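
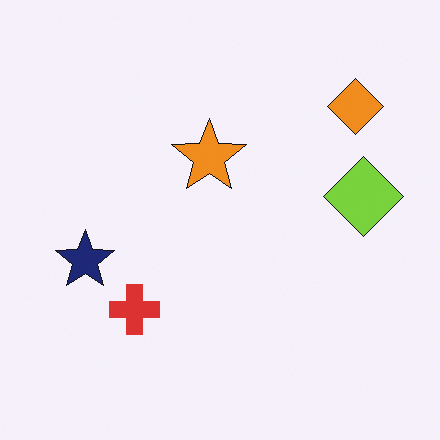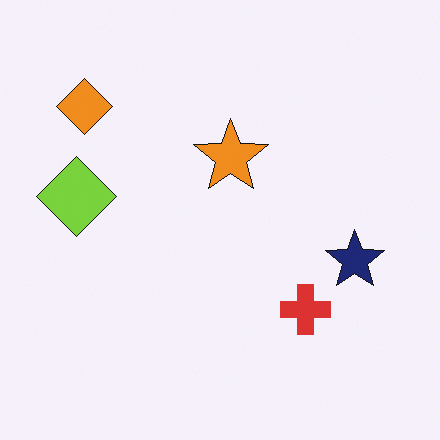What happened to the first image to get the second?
The second image is the first flipped horizontally (left ↔ right).

The lime diamond is in the right of the first image and the left of the second — shapes on opposite sides of the vertical midline have swapped in a mirror flip.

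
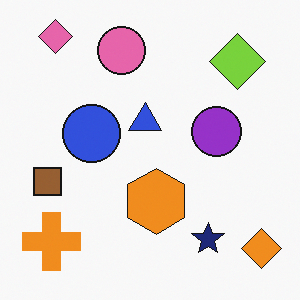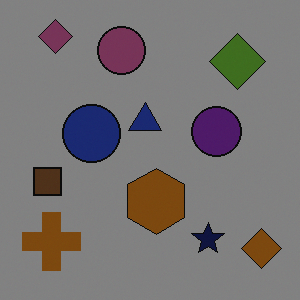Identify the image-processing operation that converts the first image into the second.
It was substantially darkened.

Every pixel — background and shapes alike — is uniformly darkened.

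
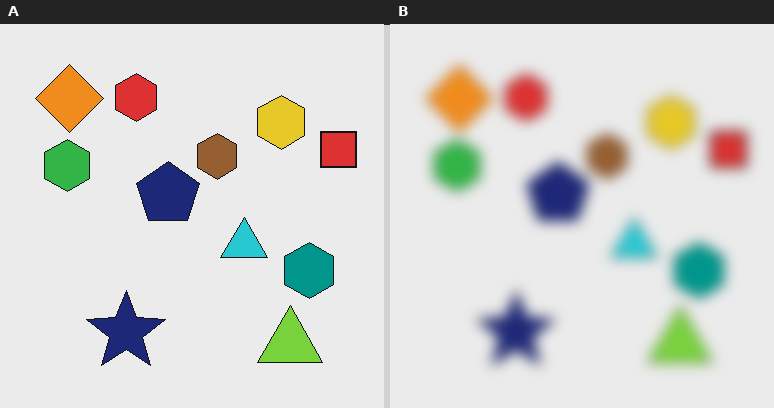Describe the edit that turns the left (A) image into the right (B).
The image was heavily blurred.

Shape edges and outlines are uniformly softened across the whole image.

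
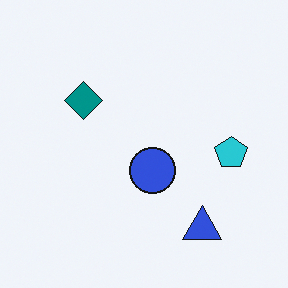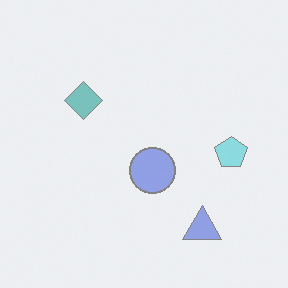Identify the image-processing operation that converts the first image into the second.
The image was washed out (contrast reduced).

Tones are pushed toward mid-grey across the whole image — a global contrast change.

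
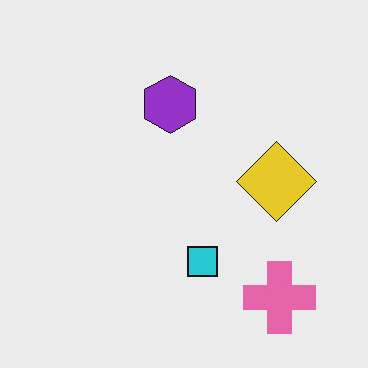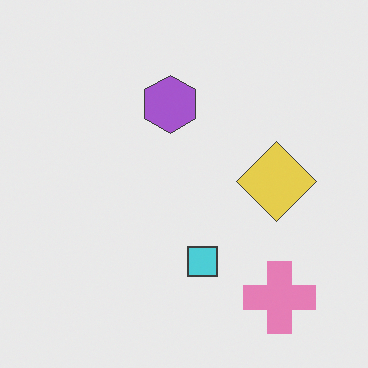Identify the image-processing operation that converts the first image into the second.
This is the original image given slightly reduced contrast.

Tones are pushed toward mid-grey across the whole image — a global contrast change.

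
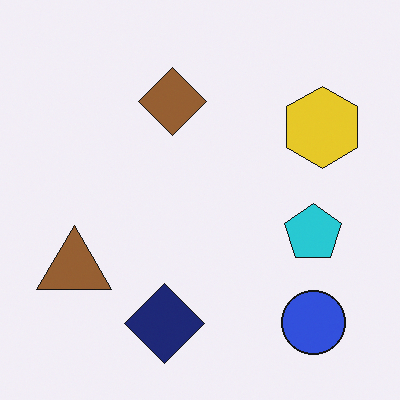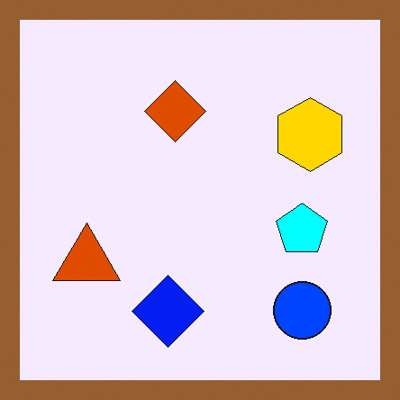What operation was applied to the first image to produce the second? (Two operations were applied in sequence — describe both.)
The transformation is: made much more vivid (saturation change), then framed with a brown border.

All colors are more vivid — a global saturation change. A solid brown frame runs around the edge of the second image, with the content slightly shrunk inside it.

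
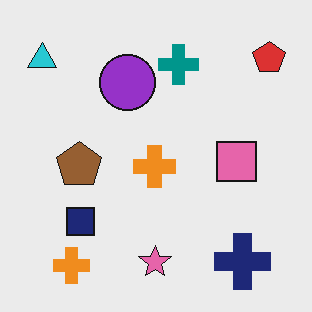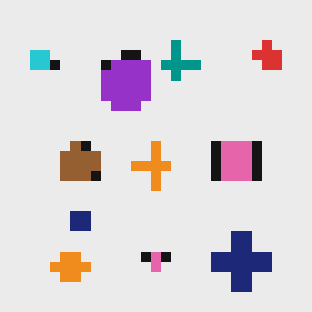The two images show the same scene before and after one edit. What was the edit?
This is the original image heavily pixelated into large blocks.

Shapes are reduced to large square blocks; fine edges and outlines are lost — a downscale-then-upscale (mosaic) effect.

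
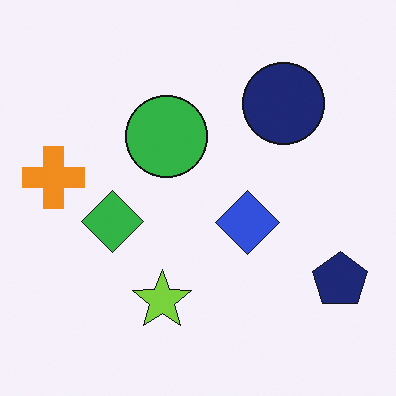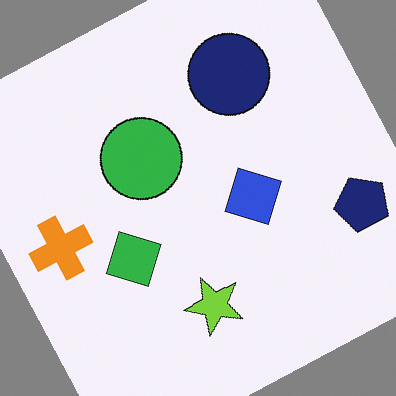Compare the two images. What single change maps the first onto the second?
It was rotated counter-clockwise by a moderate amount.

Every shape is tilted by the same angle and the image corners show triangular fill wedges — a whole-image rotation by a non-right angle.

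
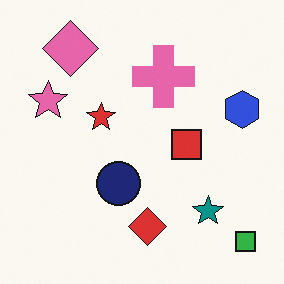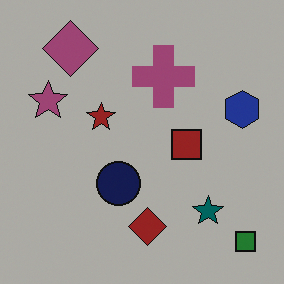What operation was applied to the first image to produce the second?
This is the original image substantially darkened.

Every pixel — background and shapes alike — is uniformly darkened.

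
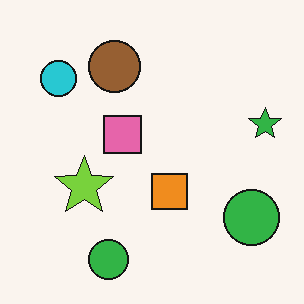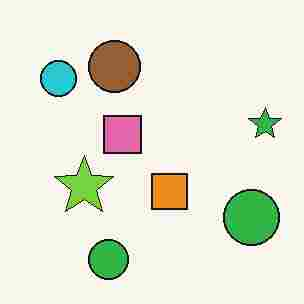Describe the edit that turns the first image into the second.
This is the original image heavily JPEG-compressed with obvious blocking artifacts.

Blocky 8×8 compression artifacts appear around shape edges and the flat background shows ringing — characteristic JPEG degradation.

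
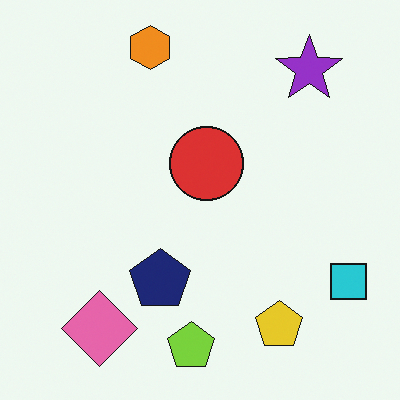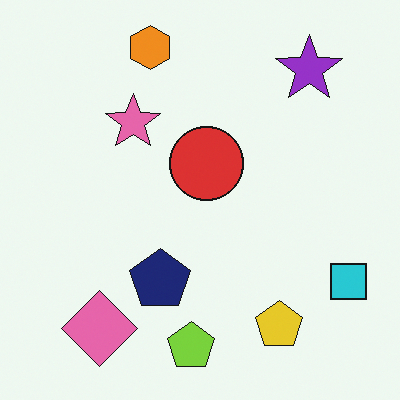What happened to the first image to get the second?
The second image is the first overlaid with an additional pink star.

A pink star appears in the second image that is absent from the first.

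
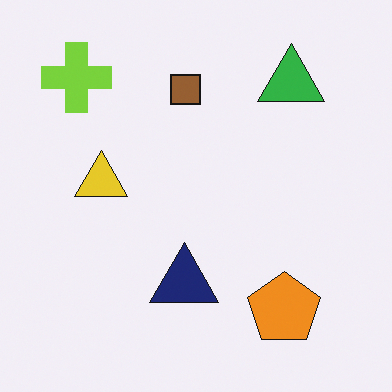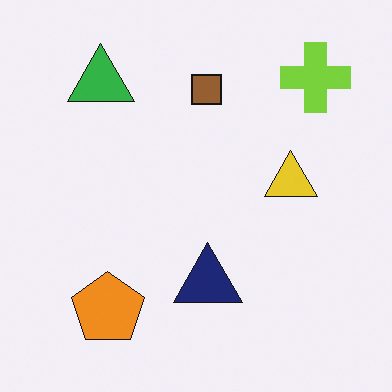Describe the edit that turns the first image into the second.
The second image is the first flipped horizontally (left ↔ right).

The lime cross is in the top-left of the first image and the top-right of the second — shapes on opposite sides of the vertical midline have swapped in a mirror flip.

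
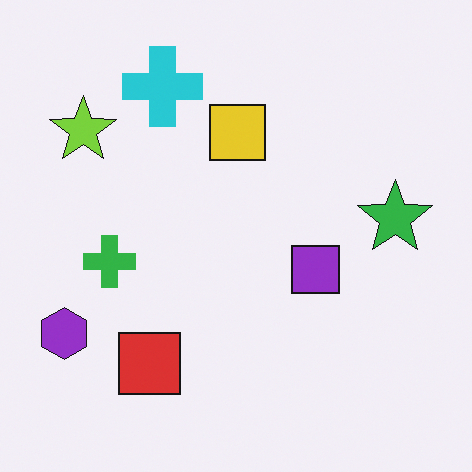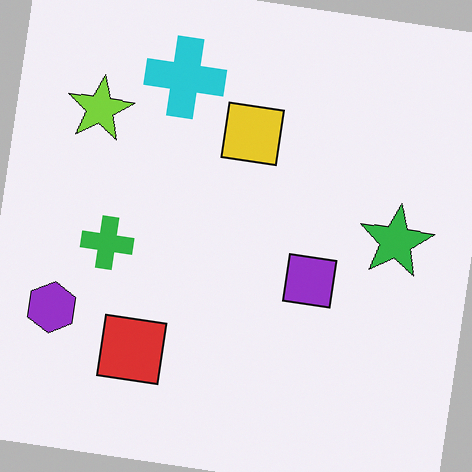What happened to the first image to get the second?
The second image is the first rotated clockwise by a small amount.

Every shape is tilted by the same angle and the image corners show triangular fill wedges — a whole-image rotation by a non-right angle.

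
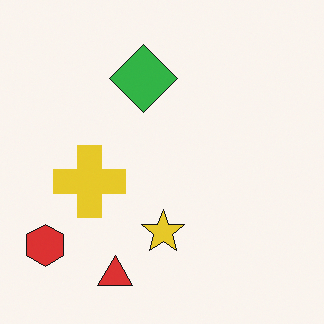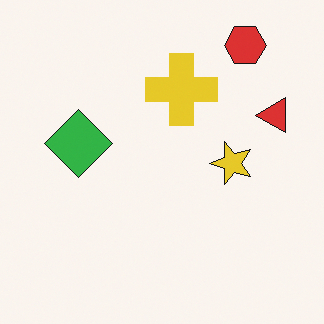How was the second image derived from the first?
The transformation is: transposed (reflected across the top-left ↔ bottom-right diagonal).

Shapes have swapped their row and column positions — what was in the top-right is now in the bottom-left — a diagonal reflection.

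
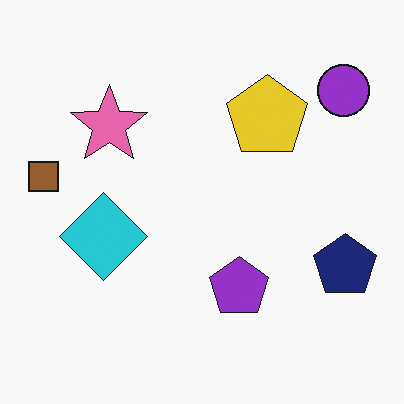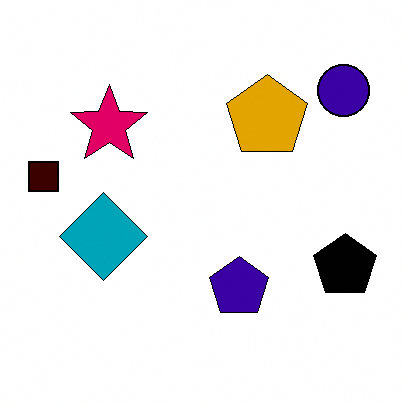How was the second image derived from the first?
It was boosted in contrast.

Tones are pushed away from mid-grey across the whole image — a global contrast change.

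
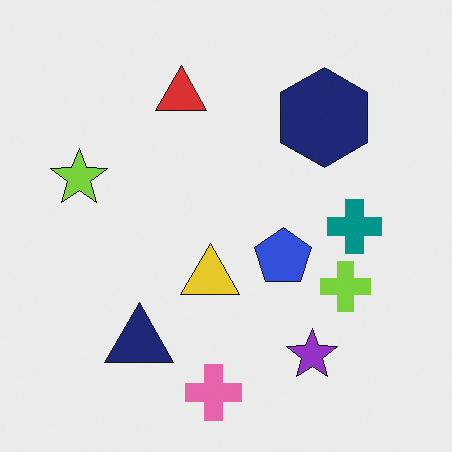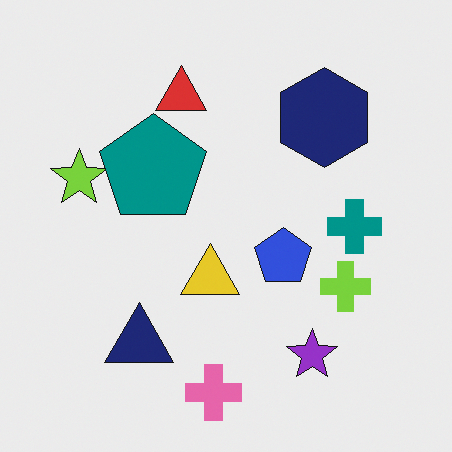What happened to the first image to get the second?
This is the original image overlaid with an additional teal pentagon.

A teal pentagon appears in the second image that is absent from the first.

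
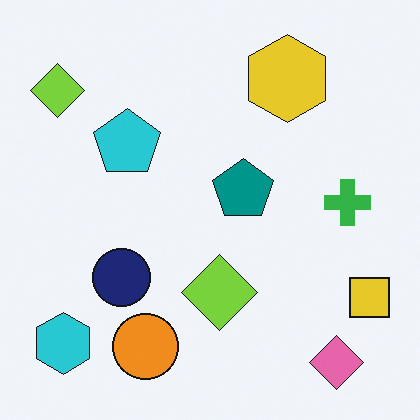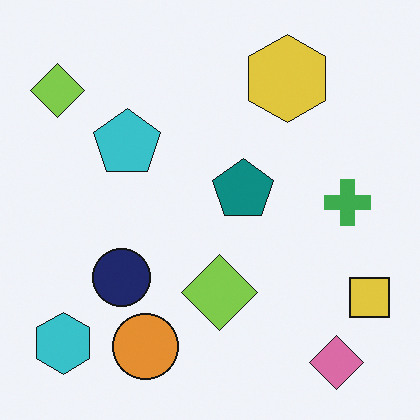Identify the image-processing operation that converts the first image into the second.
The image was slightly desaturated.

All colors are more muted and greyish — a global saturation change.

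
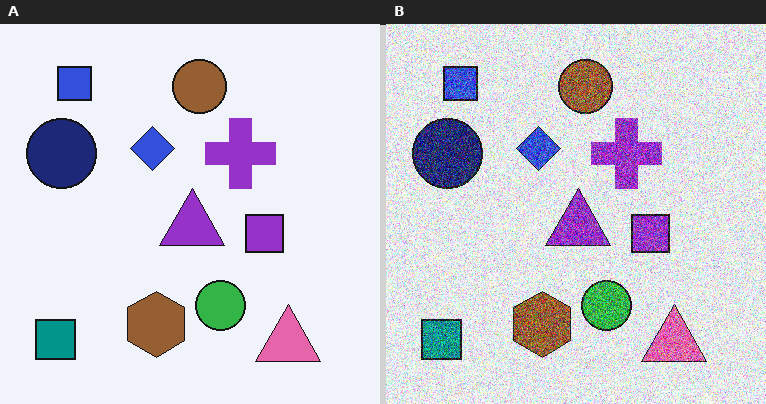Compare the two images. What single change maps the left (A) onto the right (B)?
Degraded with strong gaussian noise.

Random speckle covers the whole image, including the flat background.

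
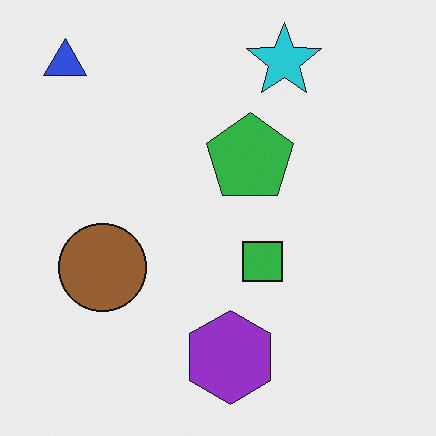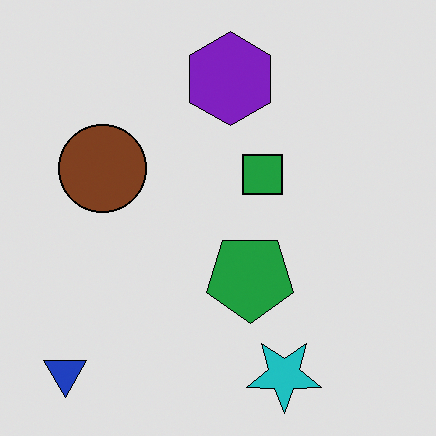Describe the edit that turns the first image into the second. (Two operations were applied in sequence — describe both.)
The transformation is: moderately posterized, then flipped vertically (top ↔ bottom).

Each flat color has snapped to a coarser quantized level — most visibly, the near-white background has dropped to a flat grey. The cyan star is in the top of the first image and the bottom of the second — shapes on opposite sides of the horizontal midline have swapped in a mirror flip.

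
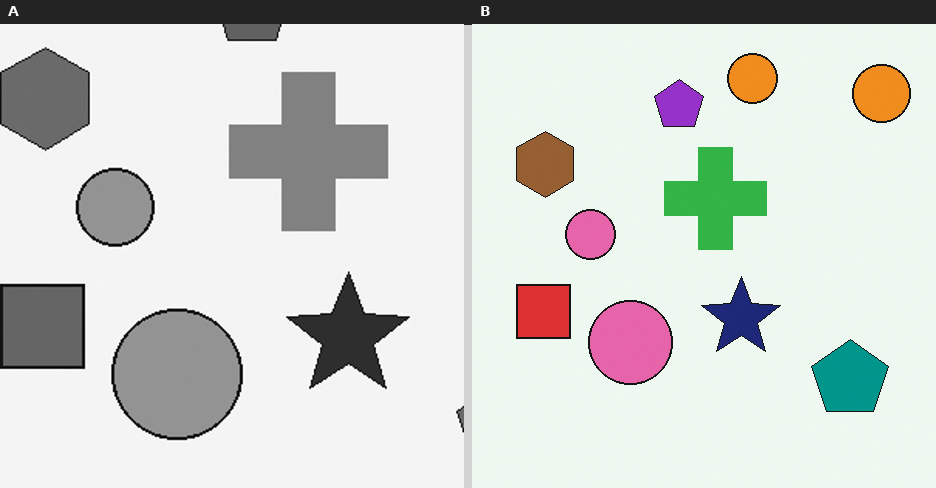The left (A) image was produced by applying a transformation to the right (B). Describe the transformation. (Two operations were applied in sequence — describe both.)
The transformation is: converted to grayscale, then cropped slightly and scaled back up.

All color is removed — every shape is now a shade of grey. The visible shapes are larger and the field of view is narrower; shapes near the original edges may be partly or wholly outside the frame — a crop-and-rescale.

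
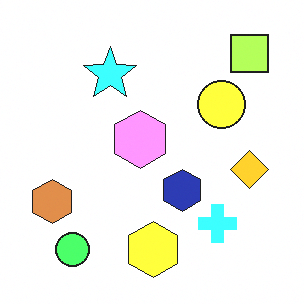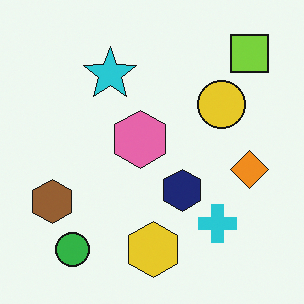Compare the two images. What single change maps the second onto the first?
It was noticeably brightened.

Every pixel — background and shapes alike — is uniformly brightened.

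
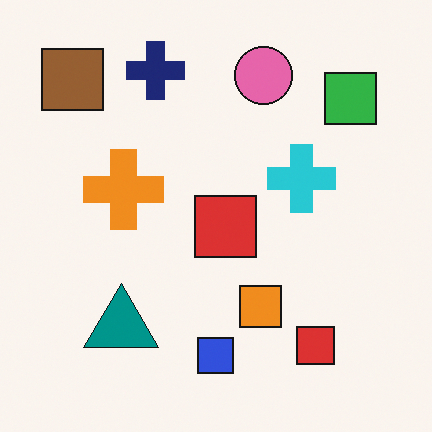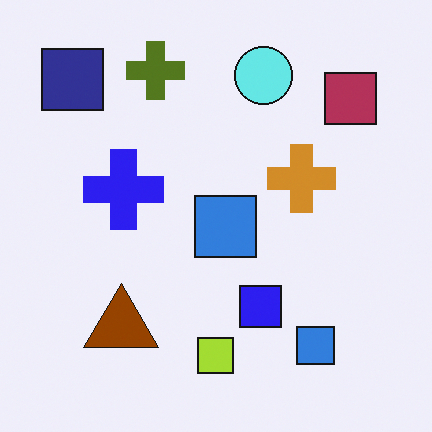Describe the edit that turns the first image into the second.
Hue-shifted through roughly half the color wheel.

Every shape's color has rotated by the same amount around the hue wheel — a uniform hue shift.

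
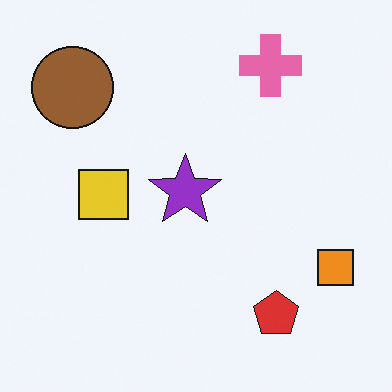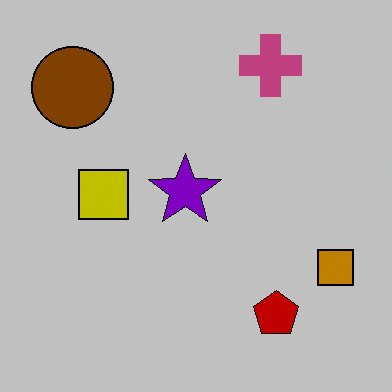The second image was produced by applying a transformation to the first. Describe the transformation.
The second image is the first aggressively posterized.

Each flat color has snapped to a coarser quantized level — most visibly, the near-white background has dropped to a flat grey.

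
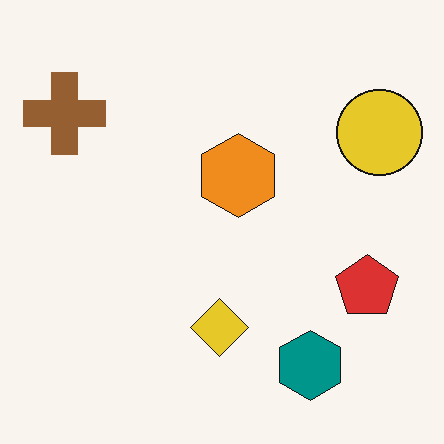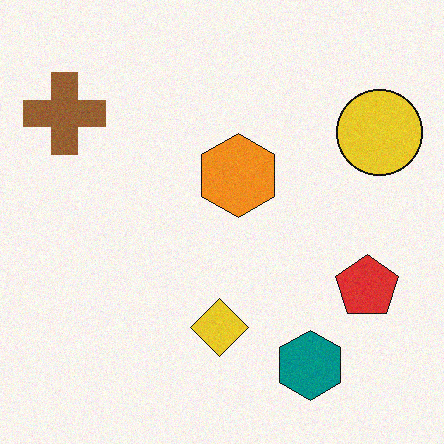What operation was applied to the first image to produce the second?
The image was degraded with a light layer of grain.

Random speckle covers the whole image, including the flat background.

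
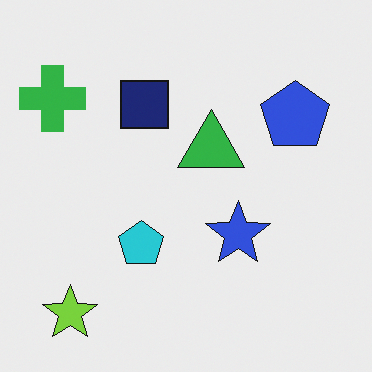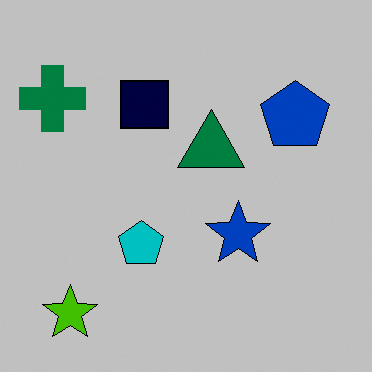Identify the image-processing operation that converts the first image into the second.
The image was heavily posterized to just a handful of flat colors.

Each flat color has snapped to a coarser quantized level — most visibly, the near-white background has dropped to a flat grey.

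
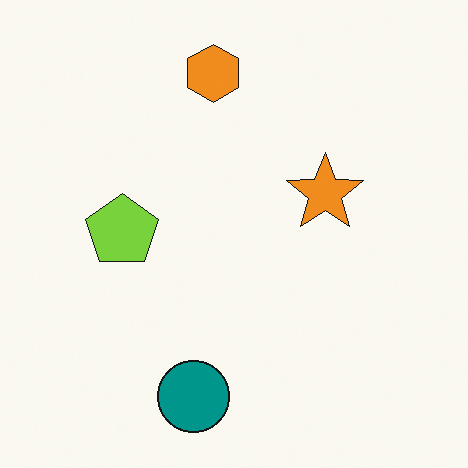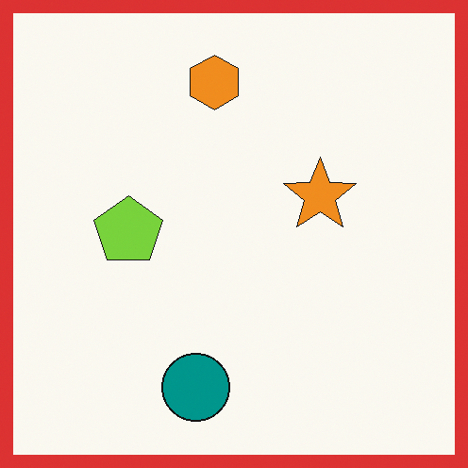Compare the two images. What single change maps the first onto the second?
Framed with a red border.

A solid red frame runs around the edge of the second image, with the content slightly shrunk inside it.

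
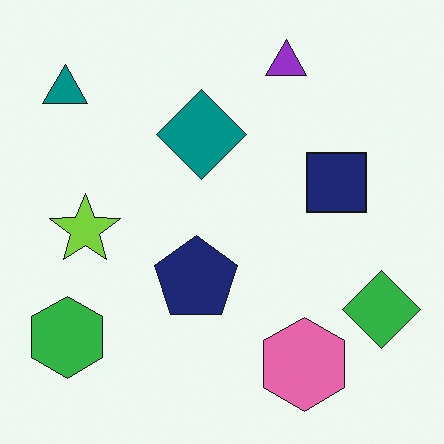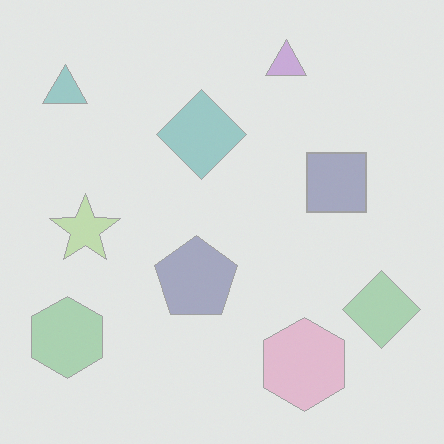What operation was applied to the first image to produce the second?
This is the original image washed out (contrast reduced).

Tones are pushed toward mid-grey across the whole image — a global contrast change.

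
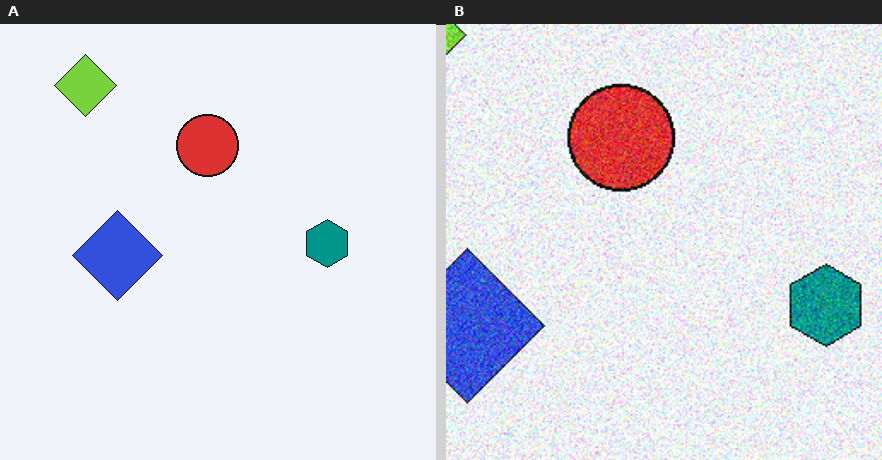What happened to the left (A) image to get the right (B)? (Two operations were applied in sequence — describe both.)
Degraded with moderate additive noise, then cropped tightly and scaled back up.

Random speckle covers the whole image, including the flat background. The visible shapes are larger and the field of view is narrower; shapes near the original edges may be partly or wholly outside the frame — a crop-and-rescale.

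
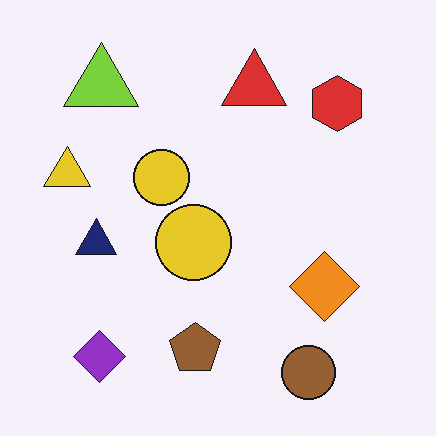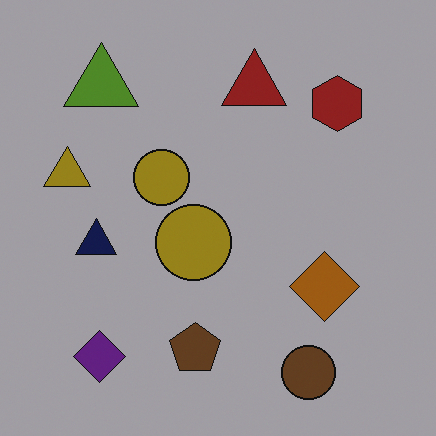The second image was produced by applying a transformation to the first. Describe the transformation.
It was noticeably darkened.

Every pixel — background and shapes alike — is uniformly darkened.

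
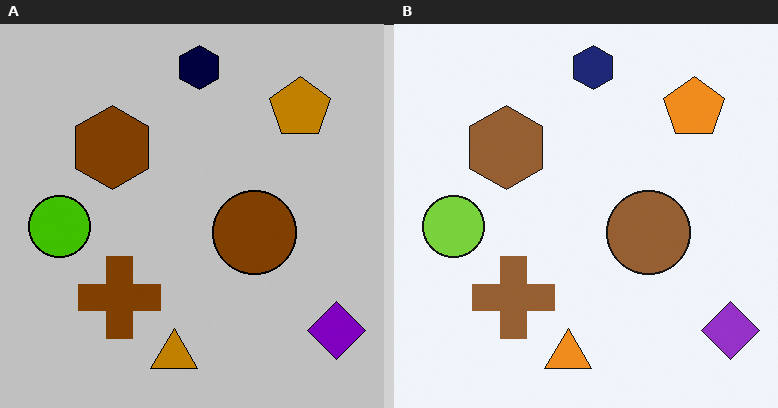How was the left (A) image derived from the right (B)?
The left (A) image is the right (B) aggressively posterized.

Each flat color has snapped to a coarser quantized level — most visibly, the near-white background has dropped to a flat grey.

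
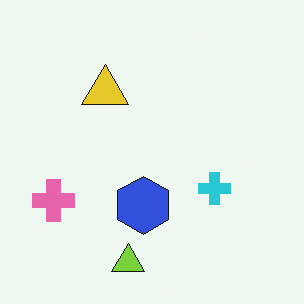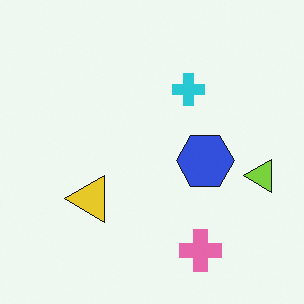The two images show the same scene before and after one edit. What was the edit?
The second image is the first rotated 90° counter-clockwise.

The lime triangle sits in the bottom of the first image and the right of the second — consistent with a whole-image 90° counter-clockwise rotation.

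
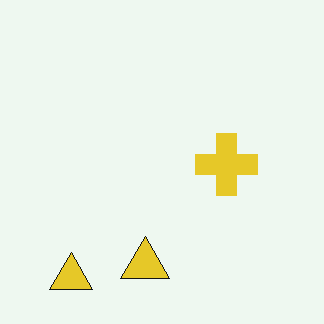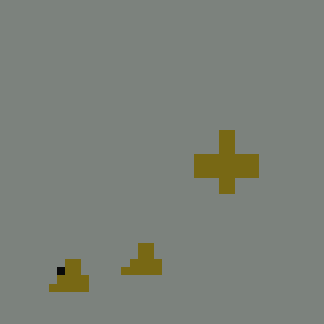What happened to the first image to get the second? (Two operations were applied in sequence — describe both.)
The second image is the first moderately pixelated, then darkened a lot.

Shapes are reduced to large square blocks; fine edges and outlines are lost — a downscale-then-upscale (mosaic) effect. Every pixel — background and shapes alike — is uniformly darkened.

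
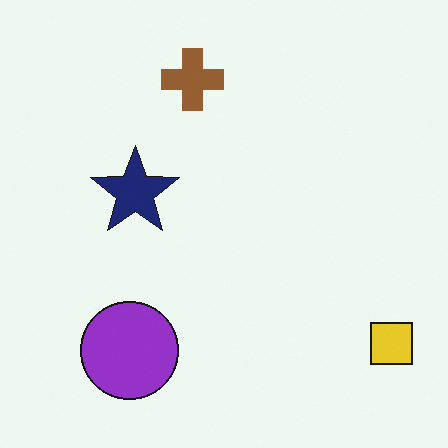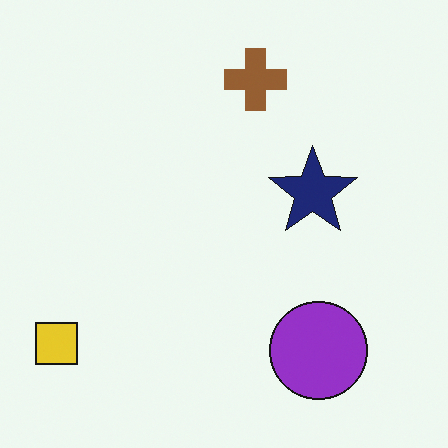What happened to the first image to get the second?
This is the original image flipped horizontally (left ↔ right).

The yellow square is in the bottom-right of the first image and the bottom-left of the second — shapes on opposite sides of the vertical midline have swapped in a mirror flip.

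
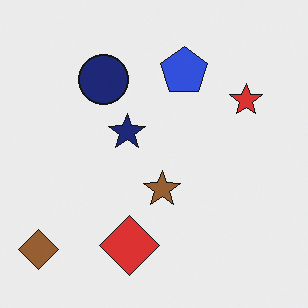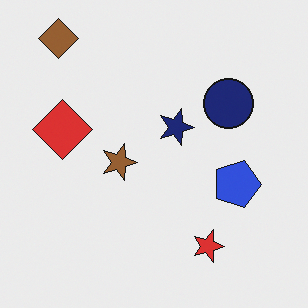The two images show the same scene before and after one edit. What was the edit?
The image was rotated 90° clockwise.

The brown diamond sits in the bottom-left of the first image and the top-left of the second — consistent with a whole-image 90° clockwise rotation.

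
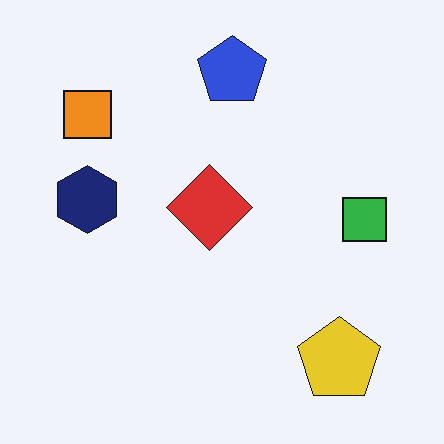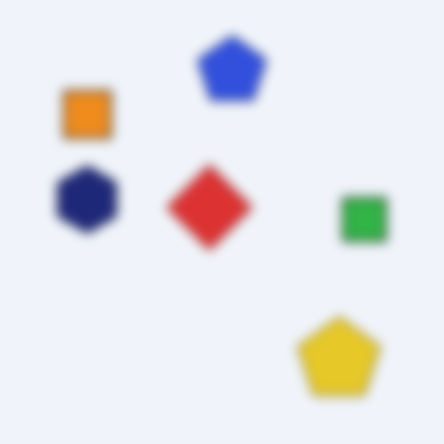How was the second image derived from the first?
It was strongly gaussian-blurred.

Shape edges and outlines are uniformly softened across the whole image.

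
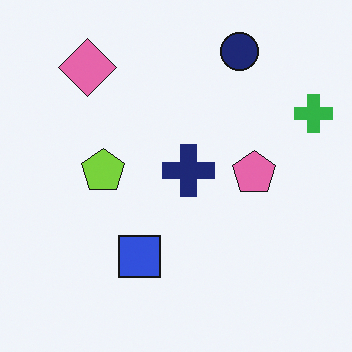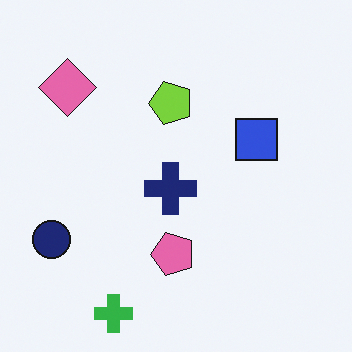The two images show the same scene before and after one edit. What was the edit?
The image was transposed (reflected across the top-left ↔ bottom-right diagonal).

Shapes have swapped their row and column positions — what was in the top-right is now in the bottom-left — a diagonal reflection.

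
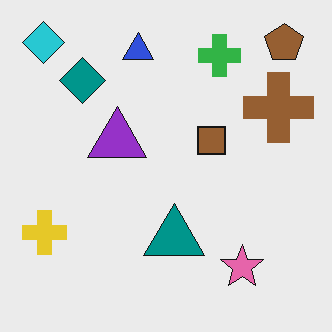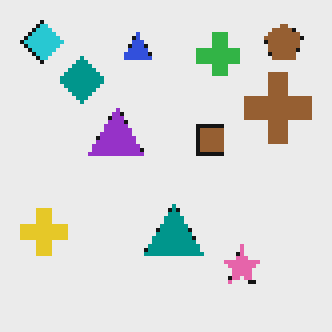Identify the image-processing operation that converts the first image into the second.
Mildly pixelated.

Shapes are reduced to large square blocks; fine edges and outlines are lost — a downscale-then-upscale (mosaic) effect.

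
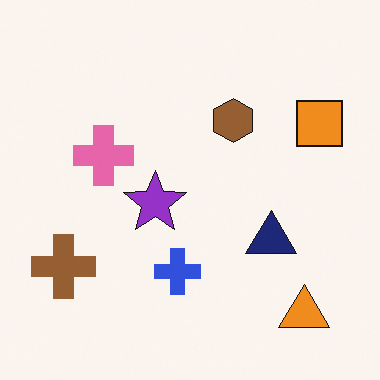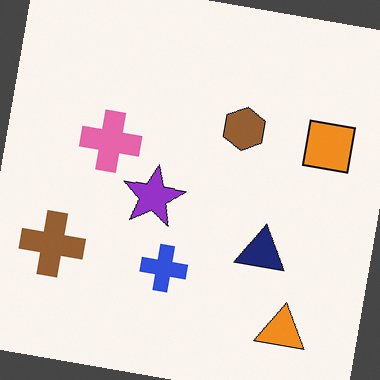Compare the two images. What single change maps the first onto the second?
Rotated clockwise by a few degrees.

Every shape is tilted by the same angle and the image corners show triangular fill wedges — a whole-image rotation by a non-right angle.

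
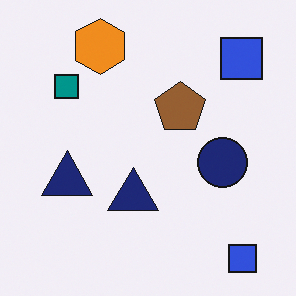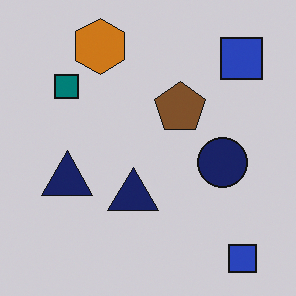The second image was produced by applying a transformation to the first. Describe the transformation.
The transformation is: slightly darkened.

Every pixel — background and shapes alike — is uniformly darkened.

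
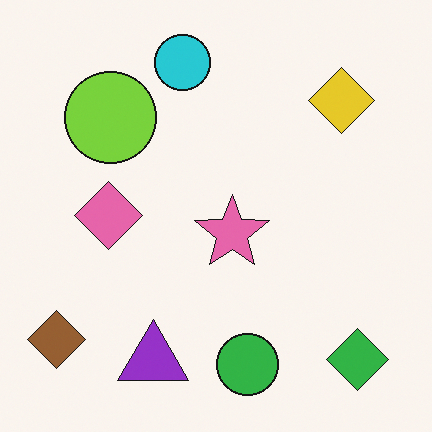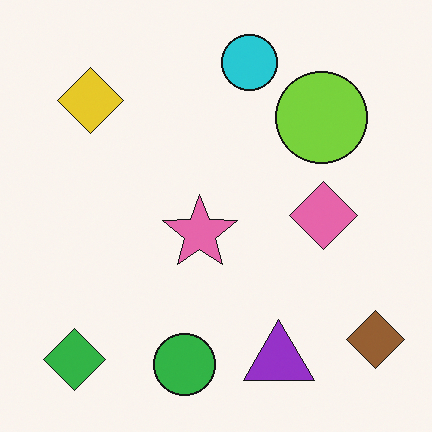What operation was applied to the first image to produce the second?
The image was flipped horizontally (left ↔ right).

The brown diamond is in the bottom-left of the first image and the bottom-right of the second — shapes on opposite sides of the vertical midline have swapped in a mirror flip.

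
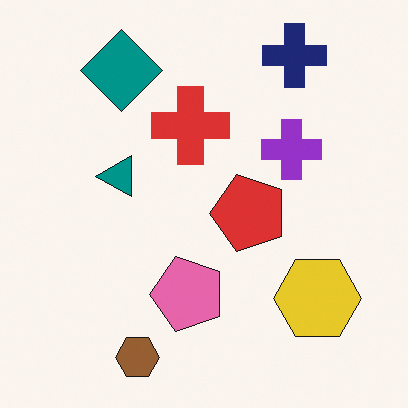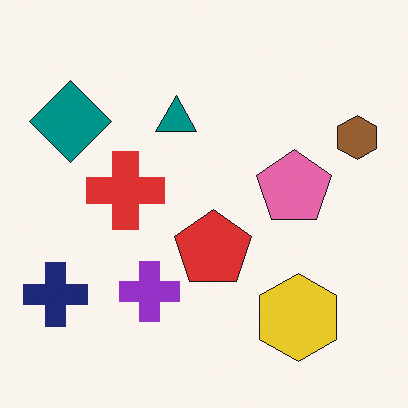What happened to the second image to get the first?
The first image is the second transposed (reflected across the top-left ↔ bottom-right diagonal).

Shapes have swapped their row and column positions — what was in the top-right is now in the bottom-left — a diagonal reflection.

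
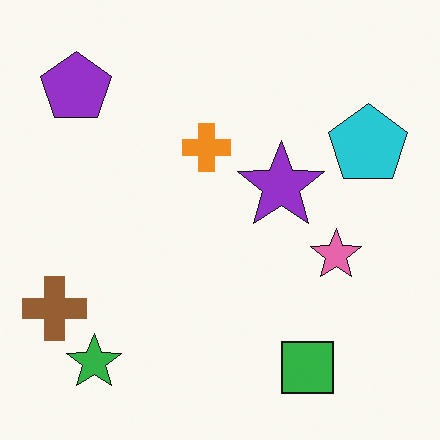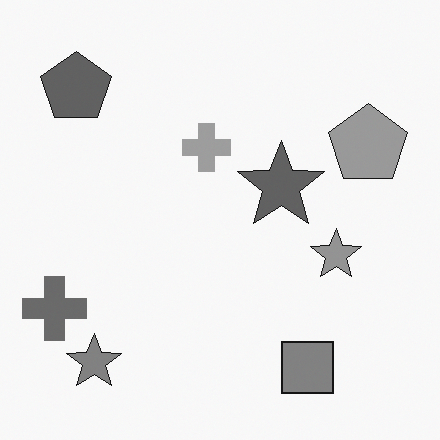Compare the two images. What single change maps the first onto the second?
The transformation is: converted to grayscale.

All color is removed — every shape is now a shade of grey.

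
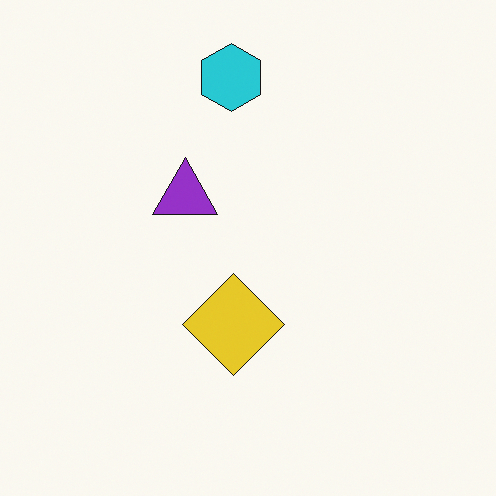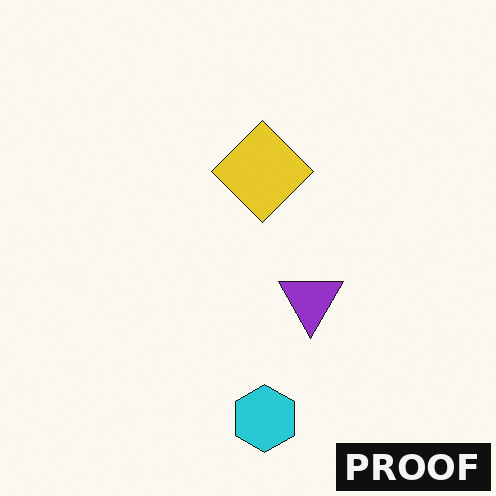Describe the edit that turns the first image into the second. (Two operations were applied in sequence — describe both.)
The image was rotated 180°, then watermarked with the text "PROOF" in the lower-right corner.

The cyan hexagon sits in the top of the first image and the bottom of the second — consistent with a whole-image 180° rotation. A dark label reading "PROOF" appears in the lower-right corner.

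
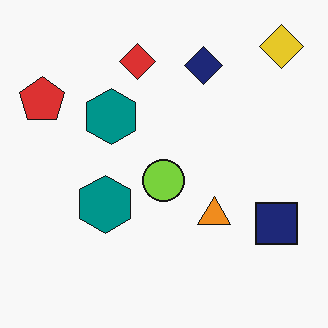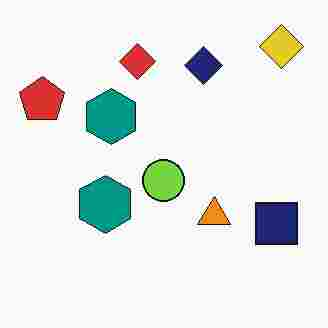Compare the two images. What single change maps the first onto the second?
The transformation is: degraded with heavy JPEG compression.

Blocky 8×8 compression artifacts appear around shape edges and the flat background shows ringing — characteristic JPEG degradation.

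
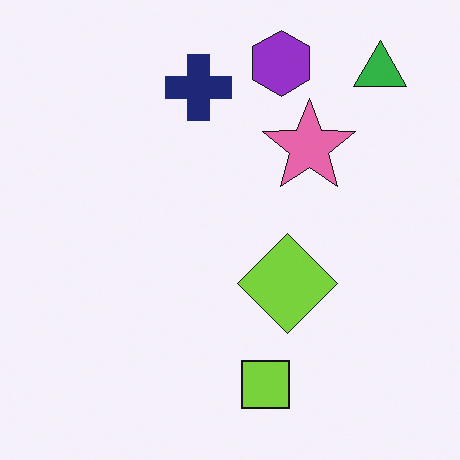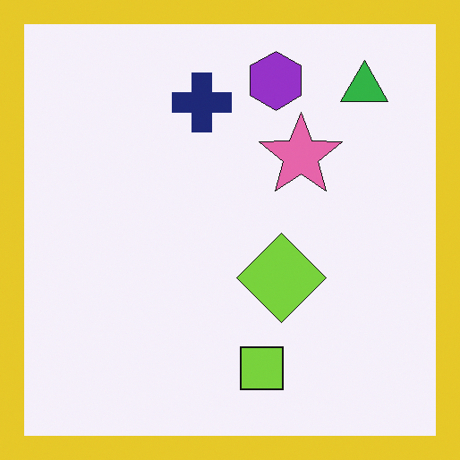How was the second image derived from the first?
This is the original image framed with a yellow border.

A solid yellow frame runs around the edge of the second image, with the content slightly shrunk inside it.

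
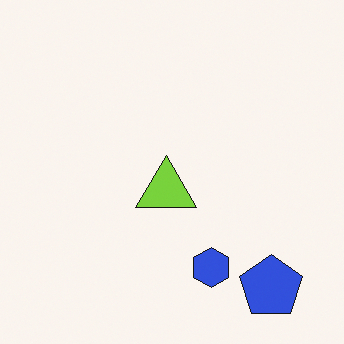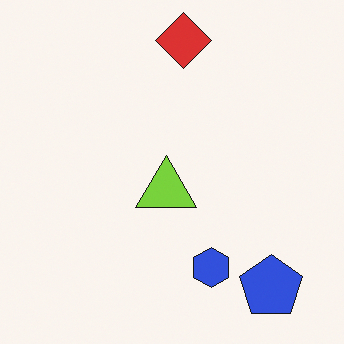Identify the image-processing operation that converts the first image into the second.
The second image is the first overlaid with an additional red diamond.

A red diamond appears in the second image that is absent from the first.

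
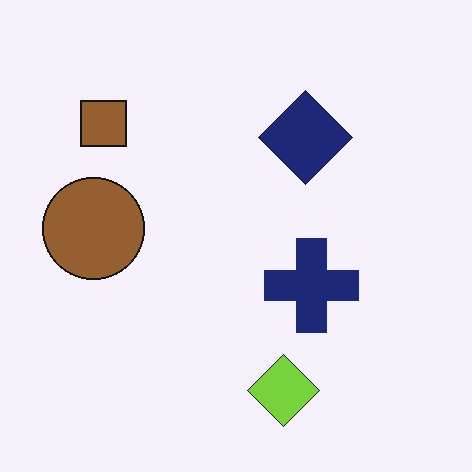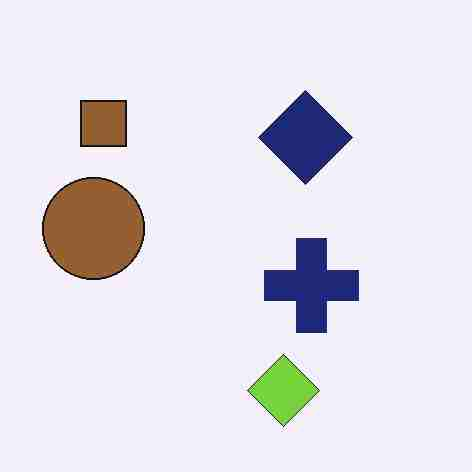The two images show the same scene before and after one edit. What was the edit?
Heavily JPEG-compressed with obvious blocking artifacts.

Blocky 8×8 compression artifacts appear around shape edges and the flat background shows ringing — characteristic JPEG degradation.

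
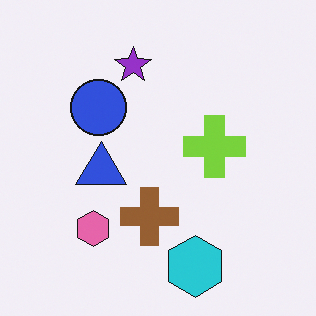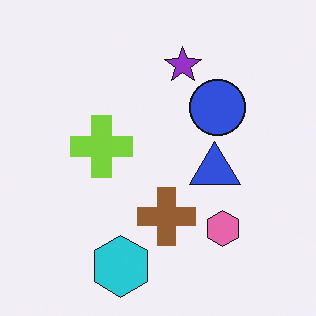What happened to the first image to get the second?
The image was flipped horizontally (left ↔ right).

The pink hexagon is in the bottom-left of the first image and the bottom-right of the second — shapes on opposite sides of the vertical midline have swapped in a mirror flip.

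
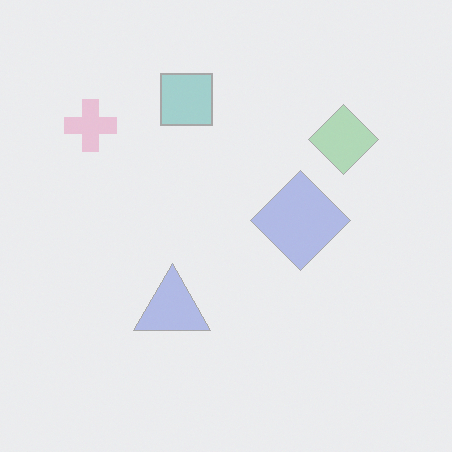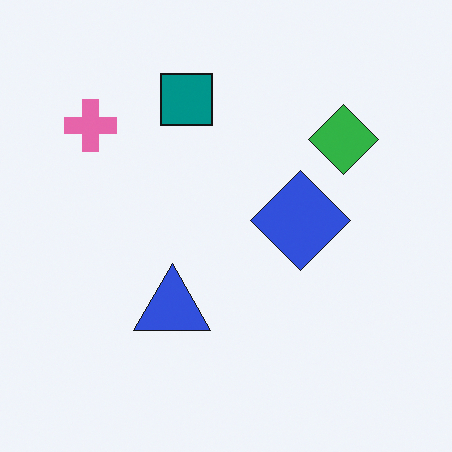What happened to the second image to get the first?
The first image is the second given much lower contrast.

Tones are pushed toward mid-grey across the whole image — a global contrast change.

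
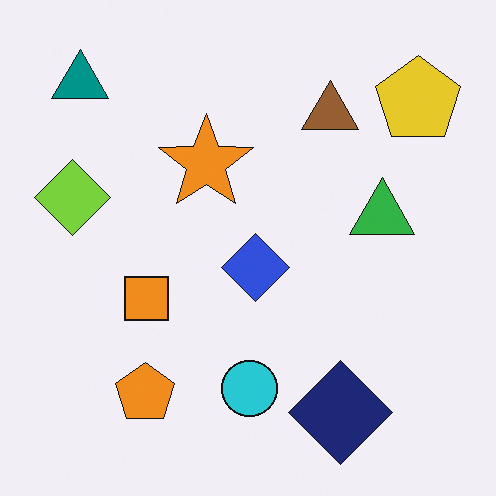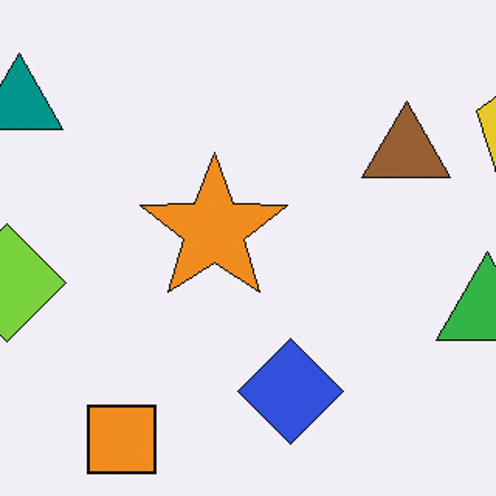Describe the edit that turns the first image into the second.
The image was cropped to a modestly smaller region and rescaled.

The visible shapes are larger and the field of view is narrower; shapes near the original edges may be partly or wholly outside the frame — a crop-and-rescale.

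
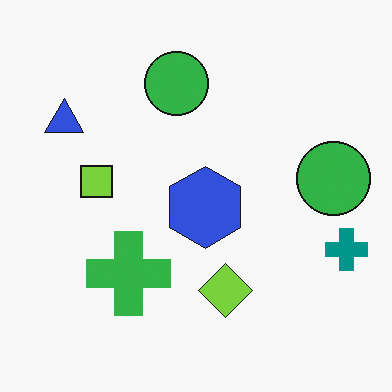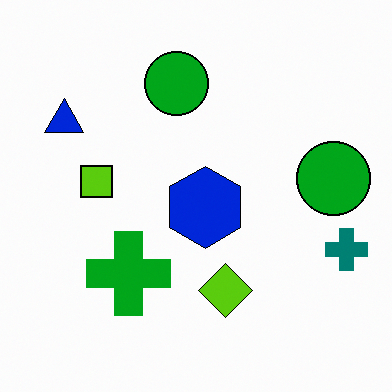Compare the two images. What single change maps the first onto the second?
The image was given slightly increased contrast.

Tones are pushed away from mid-grey across the whole image — a global contrast change.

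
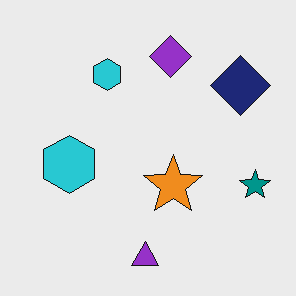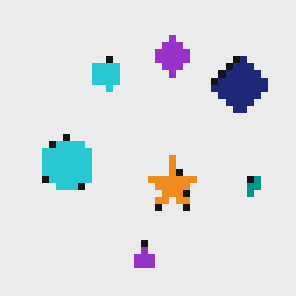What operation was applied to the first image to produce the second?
The second image is the first moderately pixelated.

Shapes are reduced to large square blocks; fine edges and outlines are lost — a downscale-then-upscale (mosaic) effect.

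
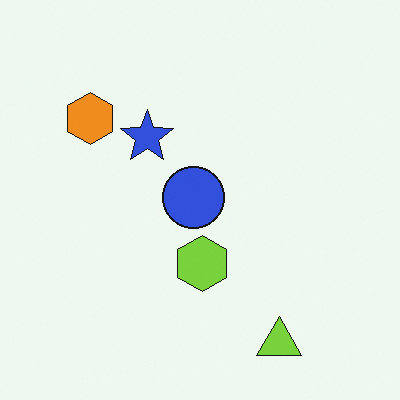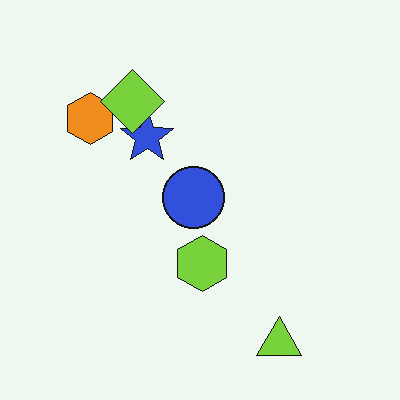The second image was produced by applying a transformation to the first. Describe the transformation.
This is the original image overlaid with an additional lime diamond.

A lime diamond appears in the second image that is absent from the first.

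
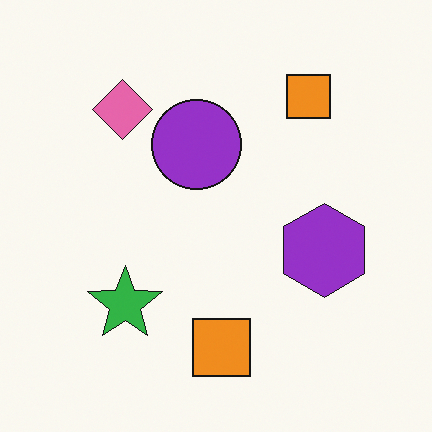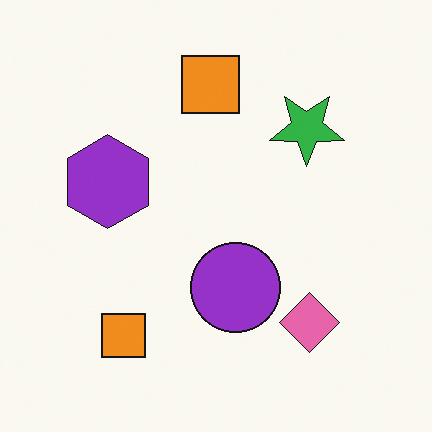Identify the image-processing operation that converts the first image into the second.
The second image is the first rotated 180°.

The pink diamond sits in the top-left of the first image and the bottom-right of the second — consistent with a whole-image 180° rotation.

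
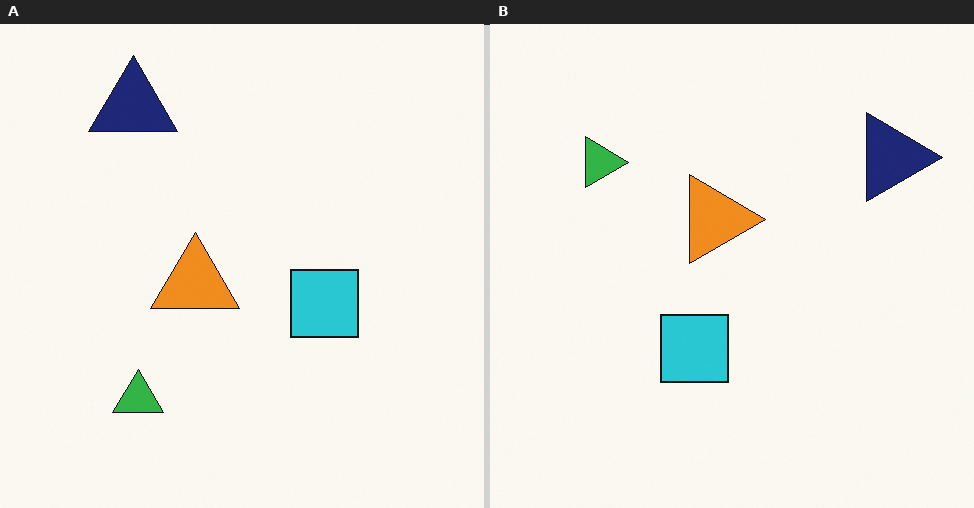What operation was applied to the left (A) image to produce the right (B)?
The right (B) image is the left (A) rotated 90° clockwise.

The navy triangle sits in the top-left of the left (A) image and the top-right of the right (B) — consistent with a whole-image 90° clockwise rotation.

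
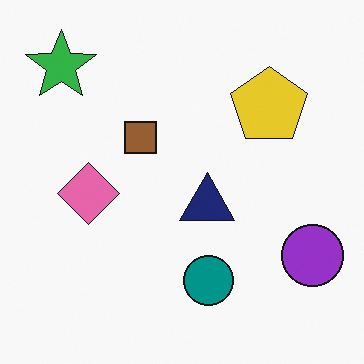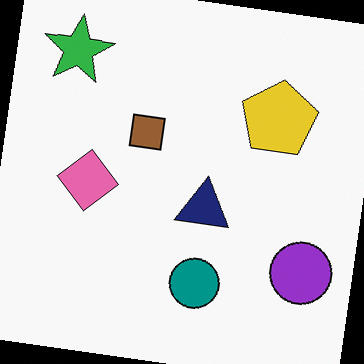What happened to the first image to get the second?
This is the original image rotated clockwise by a slight angle.

Every shape is tilted by the same angle and the image corners show triangular fill wedges — a whole-image rotation by a non-right angle.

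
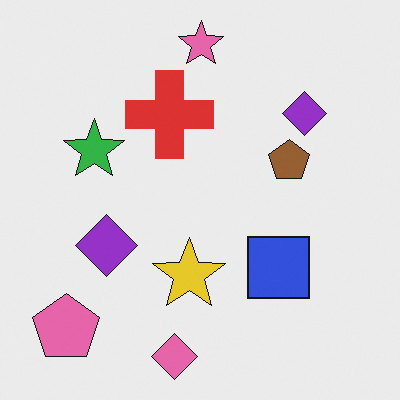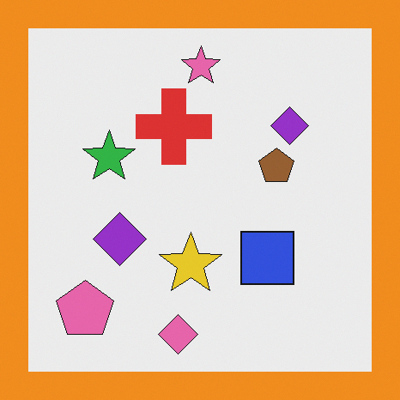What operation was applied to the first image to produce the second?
It was framed with a orange border.

A solid orange frame runs around the edge of the second image, with the content slightly shrunk inside it.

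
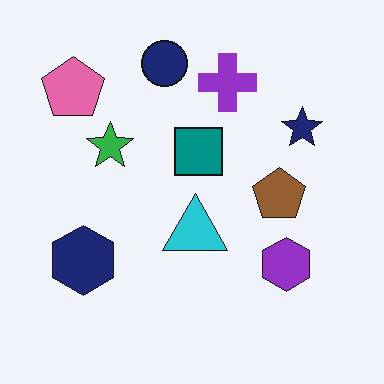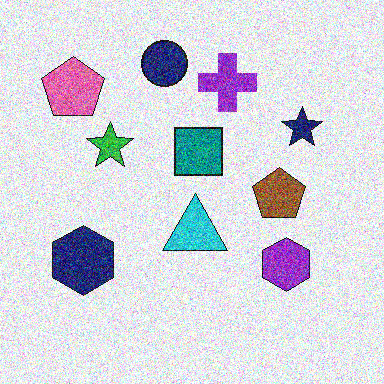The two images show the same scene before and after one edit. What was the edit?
The transformation is: degraded with heavy additive noise.

Random speckle covers the whole image, including the flat background.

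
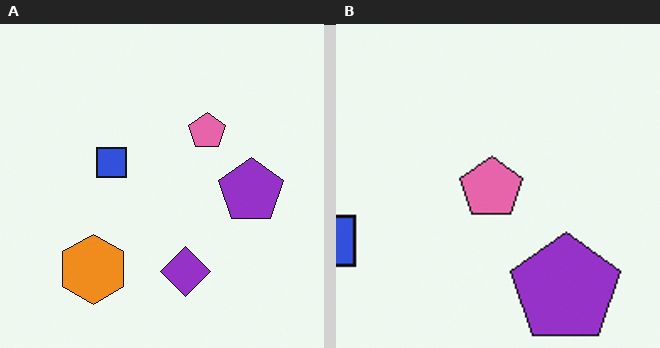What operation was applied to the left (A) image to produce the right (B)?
This is the original image cropped to a noticeably smaller region and rescaled.

The visible shapes are larger and the field of view is narrower; shapes near the original edges may be partly or wholly outside the frame — a crop-and-rescale.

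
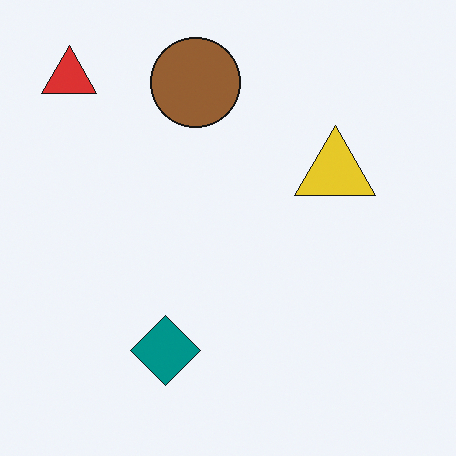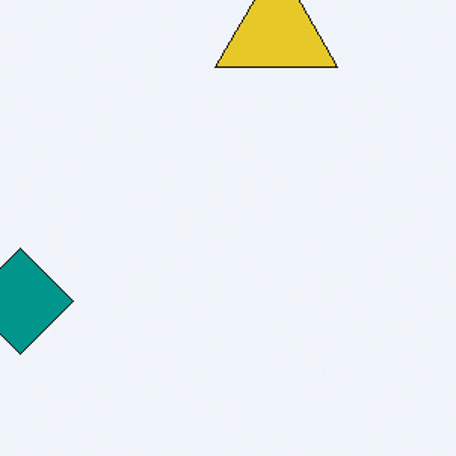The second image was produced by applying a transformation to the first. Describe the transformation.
It was cropped slightly and scaled back up.

The visible shapes are larger and the field of view is narrower; shapes near the original edges may be partly or wholly outside the frame — a crop-and-rescale.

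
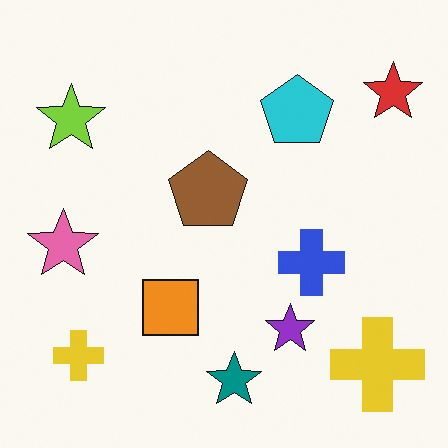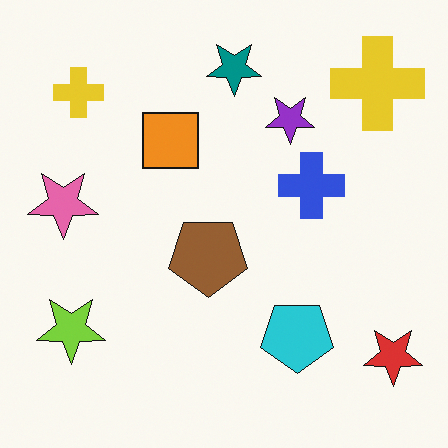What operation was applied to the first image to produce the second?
The second image is the first flipped vertically (top ↔ bottom).

The teal star is in the bottom of the first image and the top of the second — shapes on opposite sides of the horizontal midline have swapped in a mirror flip.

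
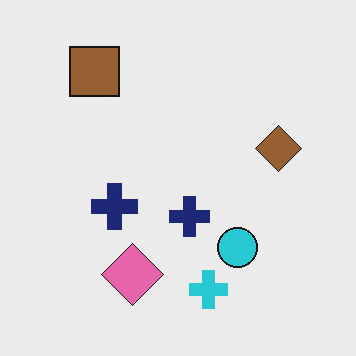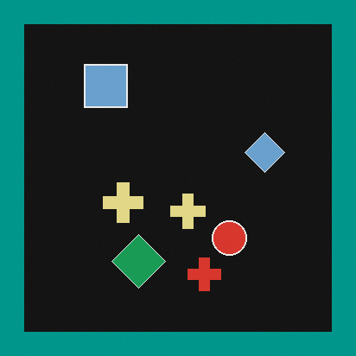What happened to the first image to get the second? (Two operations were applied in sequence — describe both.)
This is the original image color-inverted (negative), then framed with a teal border.

The light background has become dark and every shape's color is its complement — a photographic negative. A solid teal frame runs around the edge of the second image, with the content slightly shrunk inside it.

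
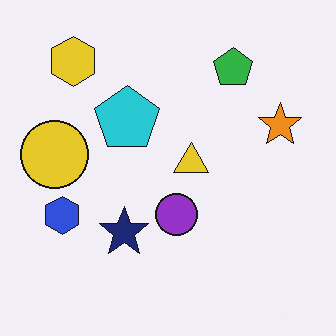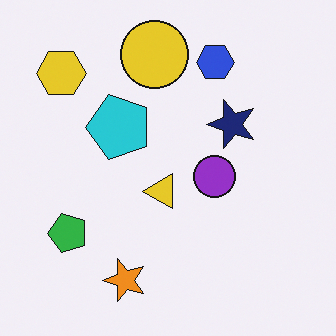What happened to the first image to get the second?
This is the original image transposed (reflected across the top-left ↔ bottom-right diagonal).

Shapes have swapped their row and column positions — what was in the top-right is now in the bottom-left — a diagonal reflection.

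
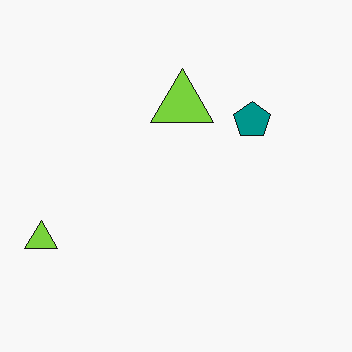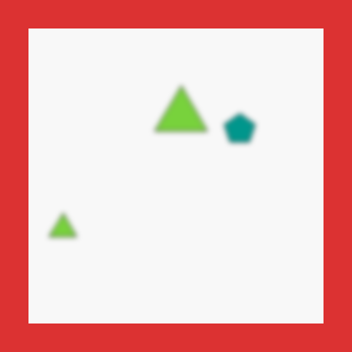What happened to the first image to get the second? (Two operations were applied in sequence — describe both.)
This is the original image moderately blurred, then framed with a red border.

Shape edges and outlines are uniformly softened across the whole image. A solid red frame runs around the edge of the second image, with the content slightly shrunk inside it.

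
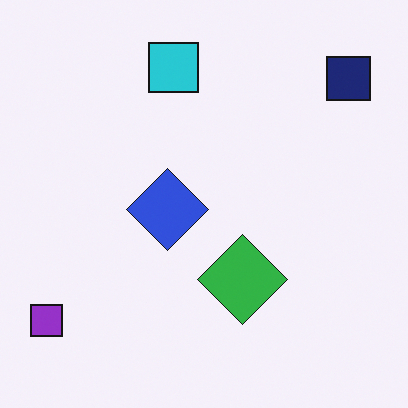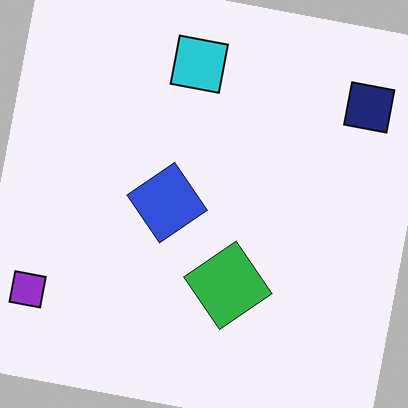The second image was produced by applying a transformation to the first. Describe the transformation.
This is the original image rotated clockwise by a few degrees.

Every shape is tilted by the same angle and the image corners show triangular fill wedges — a whole-image rotation by a non-right angle.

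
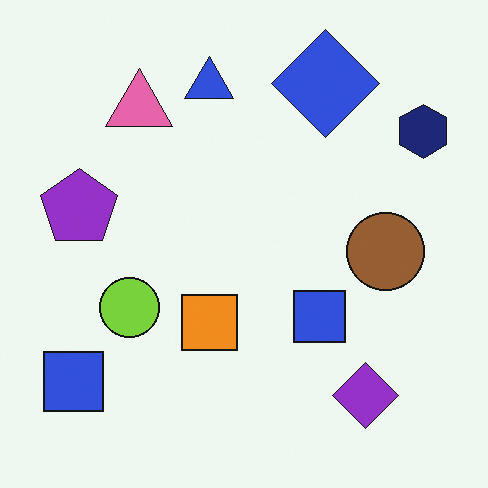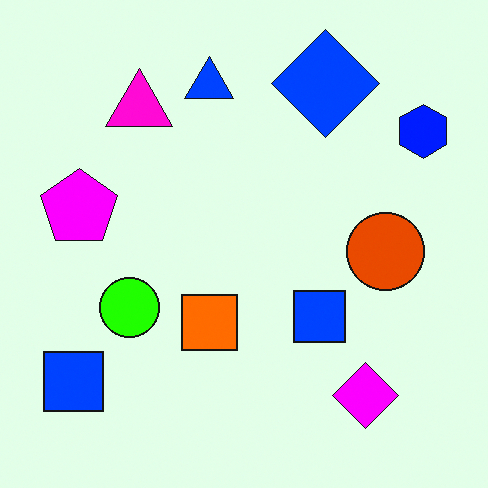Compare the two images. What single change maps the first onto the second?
It was heavily oversaturated.

All colors are more vivid — a global saturation change.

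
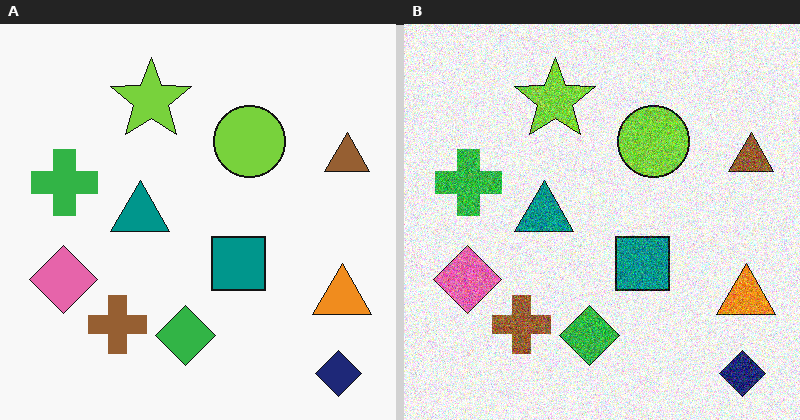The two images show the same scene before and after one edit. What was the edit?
The transformation is: degraded with strong gaussian noise.

Random speckle covers the whole image, including the flat background.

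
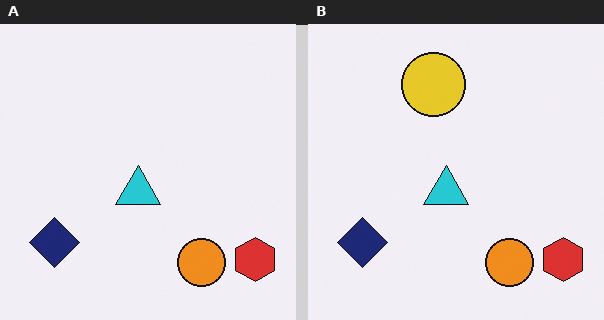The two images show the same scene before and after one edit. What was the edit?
This is the original image overlaid with an additional yellow circle.

A yellow circle appears in the right (B) image that is absent from the left (A).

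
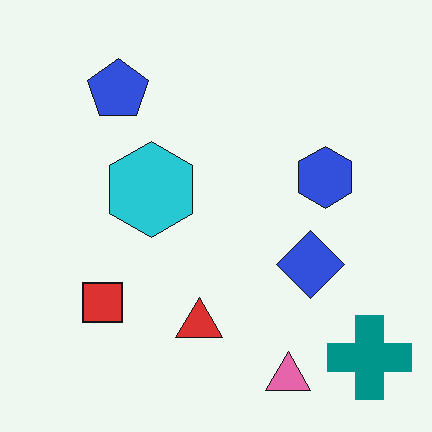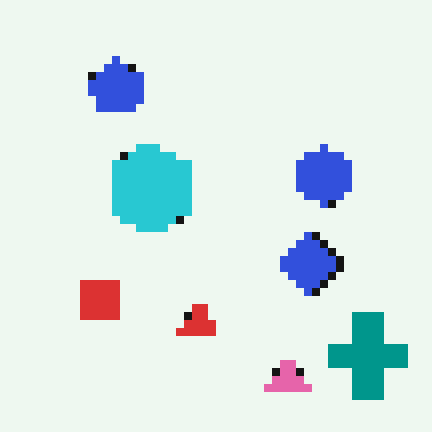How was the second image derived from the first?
The second image is the first pixelated into visible square blocks.

Shapes are reduced to large square blocks; fine edges and outlines are lost — a downscale-then-upscale (mosaic) effect.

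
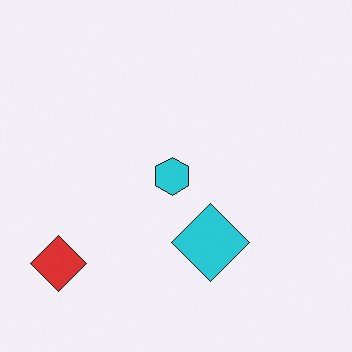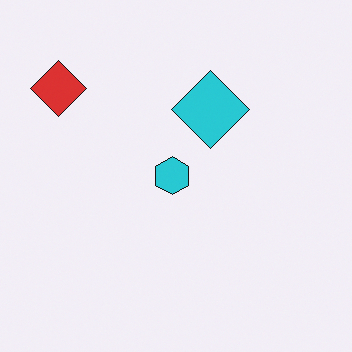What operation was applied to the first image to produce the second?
Flipped vertically (top ↔ bottom).

The red diamond is in the bottom-left of the first image and the top-left of the second — shapes on opposite sides of the horizontal midline have swapped in a mirror flip.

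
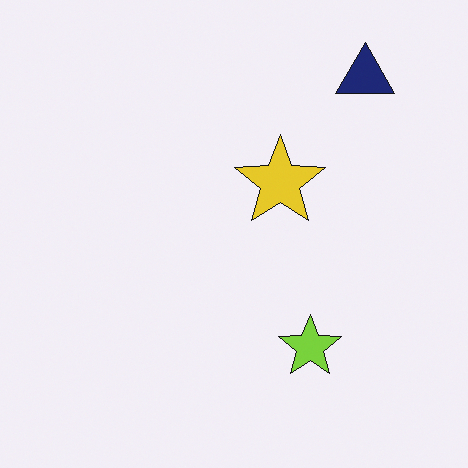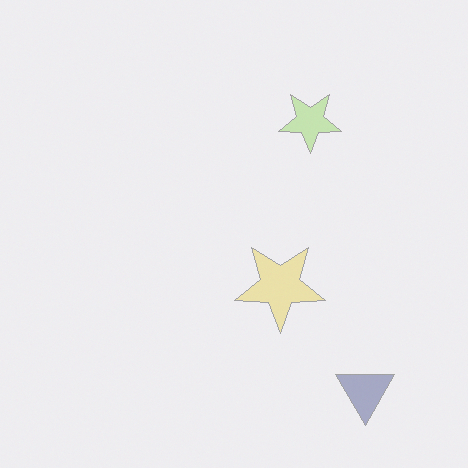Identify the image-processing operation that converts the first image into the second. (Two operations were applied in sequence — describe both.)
This is the original image given much lower contrast, then flipped vertically (top ↔ bottom).

Tones are pushed toward mid-grey across the whole image — a global contrast change. The navy triangle is in the top-right of the first image and the bottom-right of the second — shapes on opposite sides of the horizontal midline have swapped in a mirror flip.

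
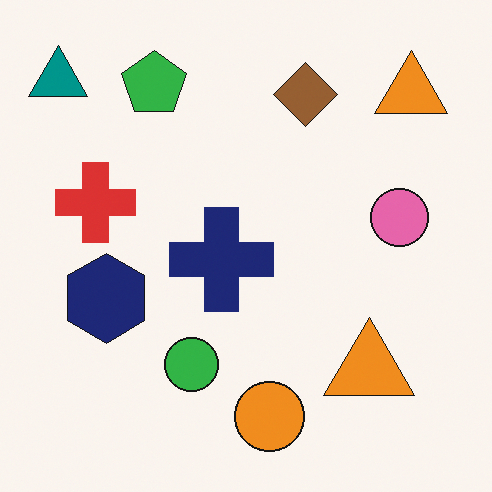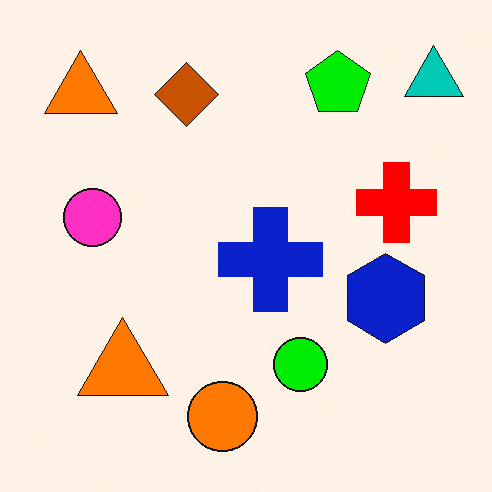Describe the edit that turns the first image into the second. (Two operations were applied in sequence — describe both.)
The second image is the first flipped horizontally (left ↔ right), then heavily oversaturated.

The teal triangle is in the top-left of the first image and the top-right of the second — shapes on opposite sides of the vertical midline have swapped in a mirror flip. All colors are more vivid — a global saturation change.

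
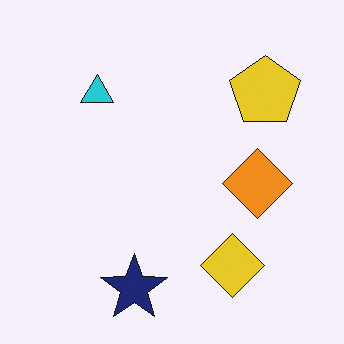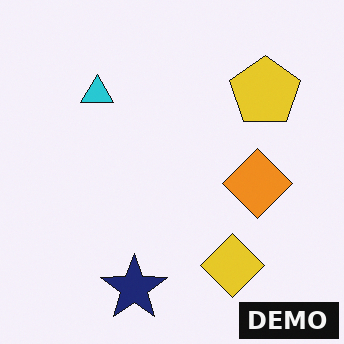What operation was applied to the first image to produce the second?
The image was watermarked with the text "DEMO" in the lower-right corner.

A dark label reading "DEMO" appears in the lower-right corner.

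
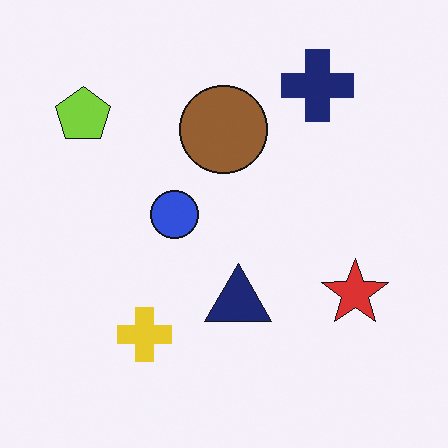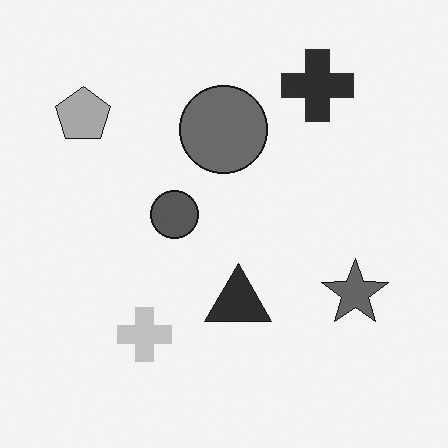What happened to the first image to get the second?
The second image is the first converted to grayscale.

All color is removed — every shape is now a shade of grey.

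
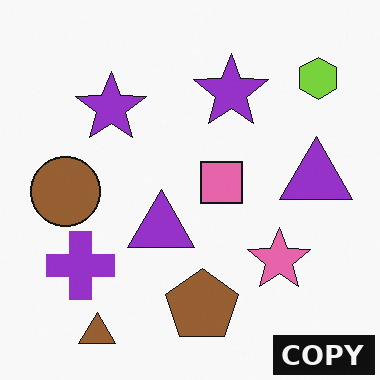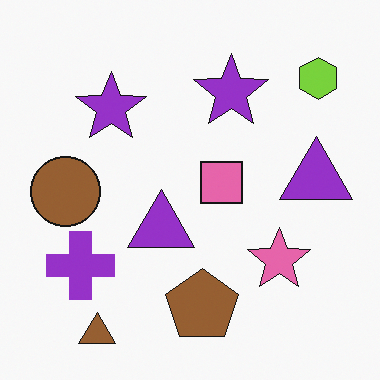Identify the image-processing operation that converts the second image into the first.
It was watermarked with the text "COPY" in the lower-right corner.

A dark label reading "COPY" appears in the lower-right corner.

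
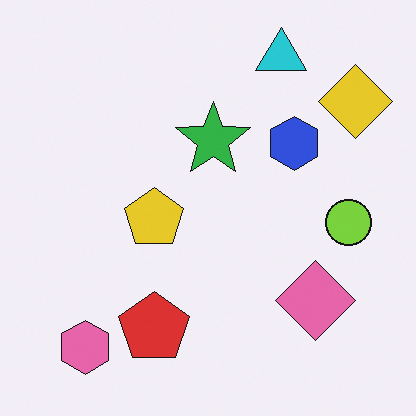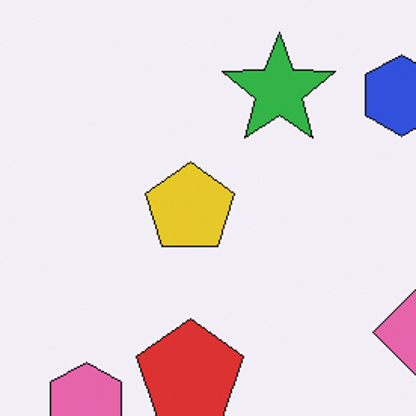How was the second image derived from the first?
This is the original image cropped to a modestly smaller region and rescaled.

The visible shapes are larger and the field of view is narrower; shapes near the original edges may be partly or wholly outside the frame — a crop-and-rescale.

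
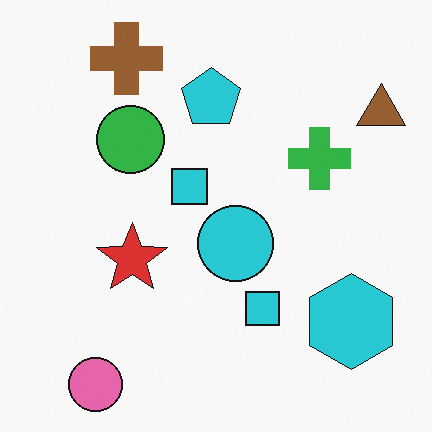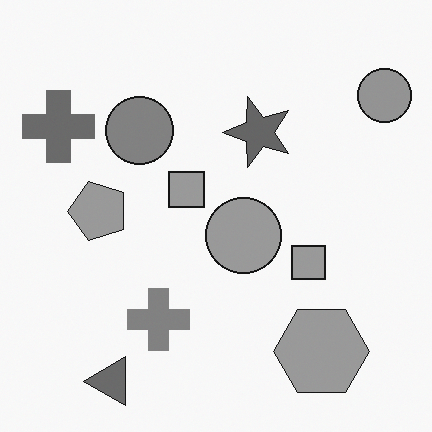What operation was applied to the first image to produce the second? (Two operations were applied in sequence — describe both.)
The image was transposed (reflected across the top-left ↔ bottom-right diagonal), then converted to grayscale.

Shapes have swapped their row and column positions — what was in the top-right is now in the bottom-left — a diagonal reflection. All color is removed — every shape is now a shade of grey.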